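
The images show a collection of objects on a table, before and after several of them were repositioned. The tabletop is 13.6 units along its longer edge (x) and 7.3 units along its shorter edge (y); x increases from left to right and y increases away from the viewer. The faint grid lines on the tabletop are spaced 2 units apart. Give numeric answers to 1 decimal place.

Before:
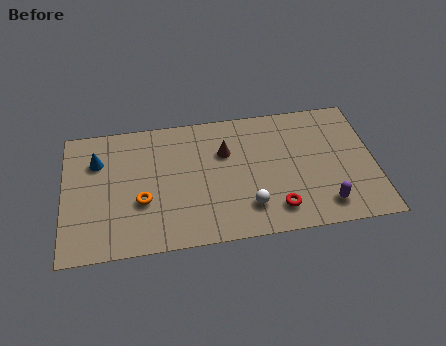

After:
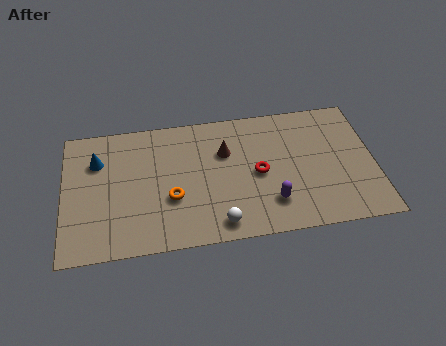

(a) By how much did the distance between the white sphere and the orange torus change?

-2.1

The distance was about 4.7 in the first image and 2.6 in the second, so they moved 2.1 units closer together.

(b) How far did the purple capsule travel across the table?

2.4

The purple capsule was near (11.3, 1.3) before and (9.0, 1.8) after, so it travelled √(2.3² + 0.5²) ≈ 2.4 units.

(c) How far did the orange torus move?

1.3

From (3.4, 2.7) to (4.7, 2.7), the orange torus covered √(1.3² + 0.0²) ≈ 1.3 units.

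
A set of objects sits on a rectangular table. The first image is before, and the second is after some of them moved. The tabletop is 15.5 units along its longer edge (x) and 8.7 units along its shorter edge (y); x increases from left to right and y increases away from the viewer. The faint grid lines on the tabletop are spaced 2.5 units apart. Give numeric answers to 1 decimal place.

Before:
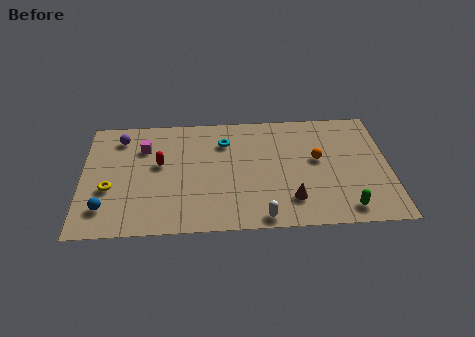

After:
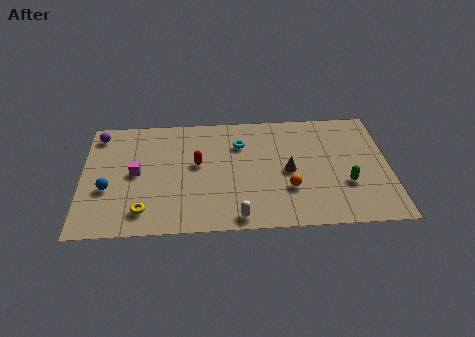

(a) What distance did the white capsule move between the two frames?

1.2

The white capsule moved from about (9.0, 0.8) to (7.8, 0.9), a distance of √(1.2² + 0.1²) ≈ 1.2.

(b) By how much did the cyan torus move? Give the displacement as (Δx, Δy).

(0.8, -0.2)

From the two frames, the cyan torus sits at roughly (7.2, 6.5) before and (8.0, 6.3) after.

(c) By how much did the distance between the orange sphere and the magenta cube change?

-1.0

They were about 8.9 units apart before and 7.9 after — 1.0 units closer together.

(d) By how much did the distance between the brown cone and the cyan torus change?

-2.3

They were about 5.6 units apart before and 3.3 after — 2.3 units closer together.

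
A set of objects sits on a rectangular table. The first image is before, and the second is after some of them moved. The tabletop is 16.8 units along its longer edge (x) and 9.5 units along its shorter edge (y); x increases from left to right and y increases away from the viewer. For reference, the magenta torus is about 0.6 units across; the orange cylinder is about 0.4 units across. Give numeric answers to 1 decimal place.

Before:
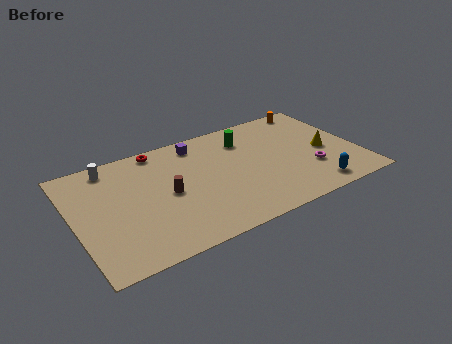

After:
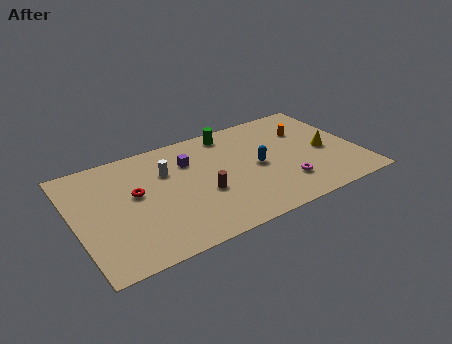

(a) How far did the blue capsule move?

4.4

From (13.7, 1.3) to (10.8, 4.6), the blue capsule covered √(2.9² + 3.3²) ≈ 4.4 units.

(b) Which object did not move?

the yellow cone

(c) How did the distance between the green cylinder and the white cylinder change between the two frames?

-3.6

The distance was about 8.1 in the first image and 4.5 in the second, so they moved 3.6 units closer together.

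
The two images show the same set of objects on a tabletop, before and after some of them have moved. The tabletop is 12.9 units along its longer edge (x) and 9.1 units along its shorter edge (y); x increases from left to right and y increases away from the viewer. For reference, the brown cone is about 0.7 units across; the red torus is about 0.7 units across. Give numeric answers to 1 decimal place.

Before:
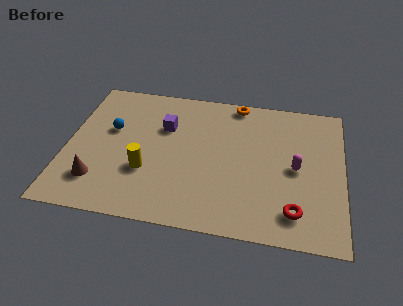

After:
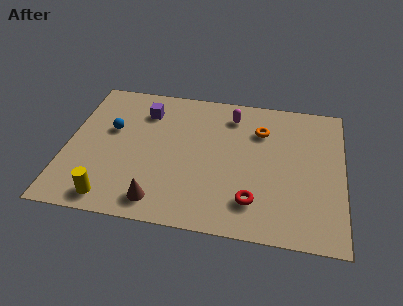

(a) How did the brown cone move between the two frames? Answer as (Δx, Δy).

(2.9, -0.8)

From the two frames, the brown cone sits at roughly (1.6, 2.1) before and (4.5, 1.3) after.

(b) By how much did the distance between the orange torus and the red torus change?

-2.6

Before: roughly 7.2 units apart; after: 4.6. That's 2.6 units closer together.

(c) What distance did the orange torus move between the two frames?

2.1

From (7.8, 8.3) to (9.0, 6.6), the orange torus covered √(1.2² + 1.7²) ≈ 2.1 units.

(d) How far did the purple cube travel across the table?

1.3

The purple cube moved from about (4.5, 6.1) to (3.5, 7.0), a distance of √(1.0² + 0.9²) ≈ 1.3.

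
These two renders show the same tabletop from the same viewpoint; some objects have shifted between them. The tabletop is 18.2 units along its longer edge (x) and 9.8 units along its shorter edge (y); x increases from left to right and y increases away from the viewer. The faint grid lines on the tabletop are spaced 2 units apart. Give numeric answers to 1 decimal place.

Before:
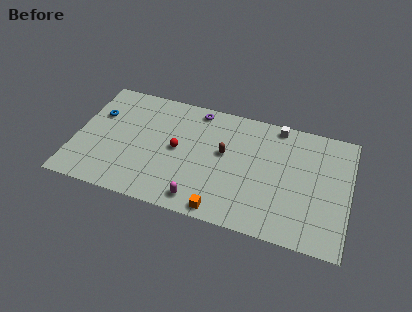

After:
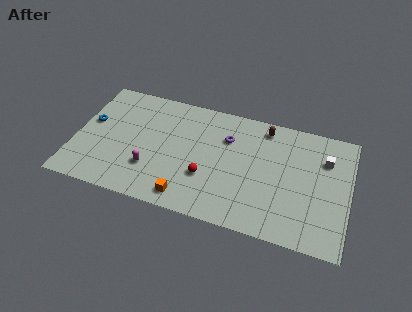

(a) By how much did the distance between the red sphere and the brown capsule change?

+3.1

Before: roughly 3.2 units apart; after: 6.3. That's 3.1 units further apart.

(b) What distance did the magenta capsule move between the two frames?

3.8

The magenta capsule moved from about (8.6, 1.3) to (5.2, 2.9), a distance of √(3.4² + 1.6²) ≈ 3.8.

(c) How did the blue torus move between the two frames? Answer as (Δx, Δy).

(-0.4, -0.8)

The blue torus started near (1.3, 6.5) and ended near (0.9, 5.7).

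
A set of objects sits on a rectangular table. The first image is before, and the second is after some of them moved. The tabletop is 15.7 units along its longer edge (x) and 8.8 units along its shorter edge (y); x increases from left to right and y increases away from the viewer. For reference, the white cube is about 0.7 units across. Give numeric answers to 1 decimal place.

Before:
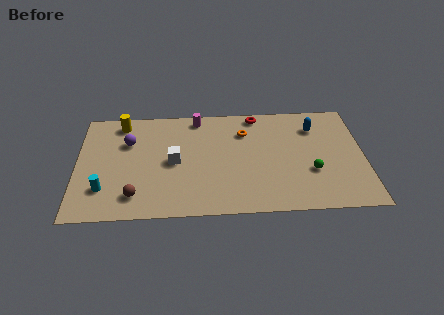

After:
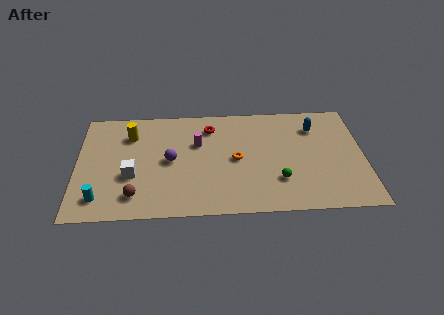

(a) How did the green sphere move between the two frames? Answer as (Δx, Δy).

(-1.8, -0.6)

The green sphere was at about (12.8, 3.1) and moved to about (11.0, 2.5).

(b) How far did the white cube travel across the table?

2.5

The white cube moved from about (5.3, 4.3) to (3.0, 3.3), a distance of √(2.3² + 1.0²) ≈ 2.5.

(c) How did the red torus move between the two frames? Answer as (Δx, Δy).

(-2.6, -0.9)

From the two frames, the red torus sits at roughly (9.9, 7.9) before and (7.3, 7.0) after.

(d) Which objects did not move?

the brown sphere and the blue capsule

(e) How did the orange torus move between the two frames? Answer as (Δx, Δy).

(-0.5, -2.2)

The orange torus was at about (9.2, 6.5) and moved to about (8.7, 4.3).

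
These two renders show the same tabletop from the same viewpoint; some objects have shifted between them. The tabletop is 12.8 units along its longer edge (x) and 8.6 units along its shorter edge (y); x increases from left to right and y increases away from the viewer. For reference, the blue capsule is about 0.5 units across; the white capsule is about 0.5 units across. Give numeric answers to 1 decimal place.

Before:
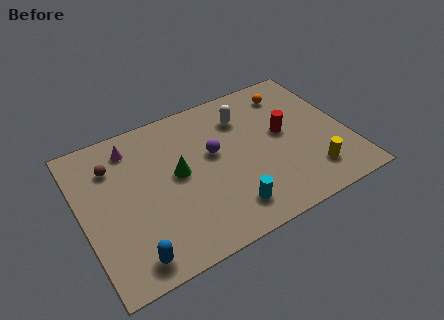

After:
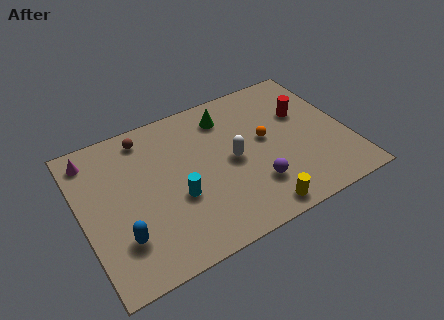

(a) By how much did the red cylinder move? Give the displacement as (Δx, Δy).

(1.1, 0.8)

The red cylinder was at about (9.8, 4.7) and moved to about (10.9, 5.5).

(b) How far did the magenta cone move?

1.9

The magenta cone was near (2.7, 7.1) before and (0.8, 7.3) after, so it travelled √(1.9² + 0.2²) ≈ 1.9 units.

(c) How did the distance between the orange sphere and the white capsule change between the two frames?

-0.7

Before: roughly 2.5 units apart; after: 1.8. That's 0.7 units closer together.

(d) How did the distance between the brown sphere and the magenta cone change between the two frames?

+1.4

Before: roughly 1.2 units apart; after: 2.6. That's 1.4 units further apart.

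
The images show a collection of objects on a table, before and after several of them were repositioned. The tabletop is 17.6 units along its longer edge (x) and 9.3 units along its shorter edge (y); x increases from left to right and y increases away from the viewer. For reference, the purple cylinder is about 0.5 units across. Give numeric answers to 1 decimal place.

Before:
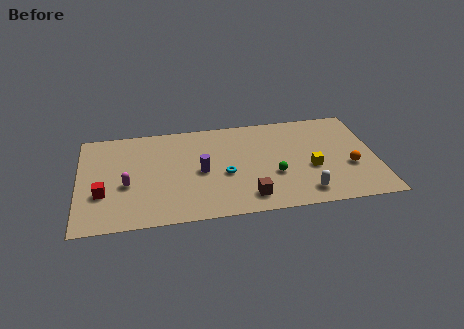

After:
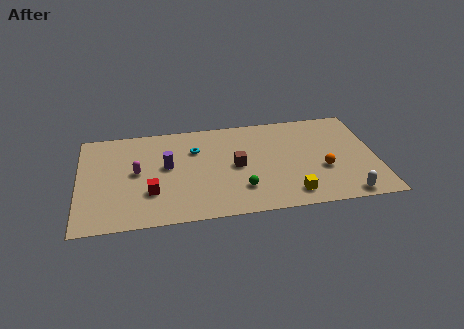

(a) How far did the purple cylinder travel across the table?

2.2

From (7.2, 4.4) to (5.2, 5.2), the purple cylinder covered √(2.0² + 0.8²) ≈ 2.2 units.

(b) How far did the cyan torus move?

3.1

The cyan torus moved from about (8.6, 3.9) to (6.9, 6.5), a distance of √(1.7² + 2.6²) ≈ 3.1.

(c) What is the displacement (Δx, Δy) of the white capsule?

(2.4, -0.6)

The white capsule was at about (13.2, 1.5) and moved to about (15.6, 0.9).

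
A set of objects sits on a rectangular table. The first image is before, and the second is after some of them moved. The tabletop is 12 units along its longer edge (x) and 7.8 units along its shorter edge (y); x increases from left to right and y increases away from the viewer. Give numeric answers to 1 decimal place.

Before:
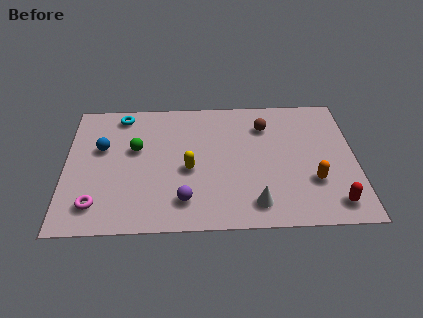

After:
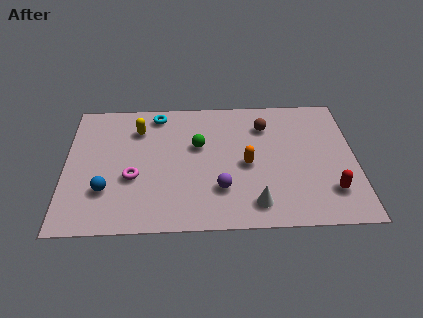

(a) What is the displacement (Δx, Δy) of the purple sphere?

(1.5, 0.6)

From the two frames, the purple sphere sits at roughly (4.9, 1.6) before and (6.4, 2.2) after.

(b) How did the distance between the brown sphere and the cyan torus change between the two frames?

-1.5

They were about 6.1 units apart before and 4.6 after — 1.5 units closer together.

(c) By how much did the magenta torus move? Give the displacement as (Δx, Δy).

(1.5, 1.5)

From the two frames, the magenta torus sits at roughly (1.3, 1.5) before and (2.8, 3.0) after.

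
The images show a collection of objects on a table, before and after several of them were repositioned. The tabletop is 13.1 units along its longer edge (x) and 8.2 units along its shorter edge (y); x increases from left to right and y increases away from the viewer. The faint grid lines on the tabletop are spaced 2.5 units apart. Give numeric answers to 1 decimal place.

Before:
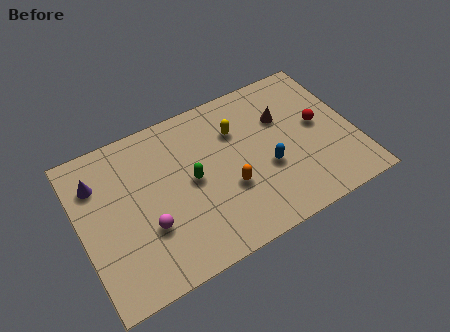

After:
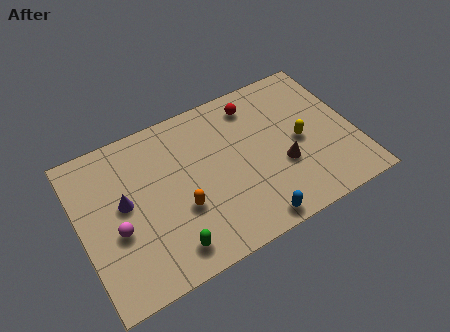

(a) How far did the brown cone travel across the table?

2.5

The brown cone moved from about (9.9, 5.5) to (9.5, 3.0), a distance of √(0.4² + 2.5²) ≈ 2.5.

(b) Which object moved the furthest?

the red sphere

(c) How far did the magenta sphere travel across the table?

1.5

From (3.0, 2.8) to (1.6, 3.3), the magenta sphere covered √(1.4² + 0.5²) ≈ 1.5 units.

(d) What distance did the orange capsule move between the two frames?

2.3

The orange capsule moved from about (6.9, 3.0) to (4.6, 3.0), a distance of √(2.3² + 0.0²) ≈ 2.3.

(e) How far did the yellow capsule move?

3.4

The yellow capsule was near (7.7, 5.8) before and (10.5, 3.9) after, so it travelled √(2.8² + 1.9²) ≈ 3.4 units.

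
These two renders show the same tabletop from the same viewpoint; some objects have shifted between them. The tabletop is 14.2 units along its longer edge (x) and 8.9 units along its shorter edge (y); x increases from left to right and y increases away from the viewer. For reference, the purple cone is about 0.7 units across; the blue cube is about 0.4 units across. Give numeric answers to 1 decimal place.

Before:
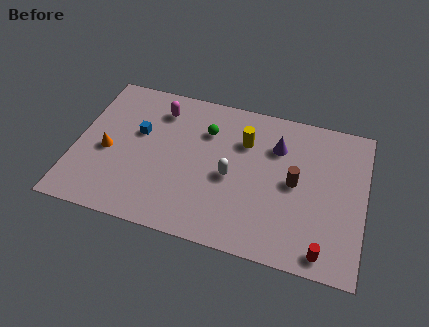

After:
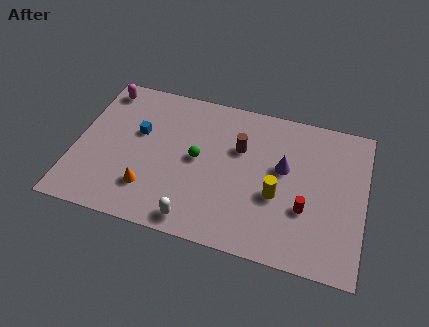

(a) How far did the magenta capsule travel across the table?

3.0

The magenta capsule was near (3.9, 7.1) before and (1.0, 7.7) after, so it travelled √(2.9² + 0.6²) ≈ 3.0 units.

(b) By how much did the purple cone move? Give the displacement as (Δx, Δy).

(0.4, -1.2)

The purple cone started near (9.8, 6.4) and ended near (10.2, 5.2).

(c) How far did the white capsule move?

3.4

The white capsule was near (7.7, 4.0) before and (6.2, 1.0) after, so it travelled √(1.5² + 3.0²) ≈ 3.4 units.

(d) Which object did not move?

the blue cube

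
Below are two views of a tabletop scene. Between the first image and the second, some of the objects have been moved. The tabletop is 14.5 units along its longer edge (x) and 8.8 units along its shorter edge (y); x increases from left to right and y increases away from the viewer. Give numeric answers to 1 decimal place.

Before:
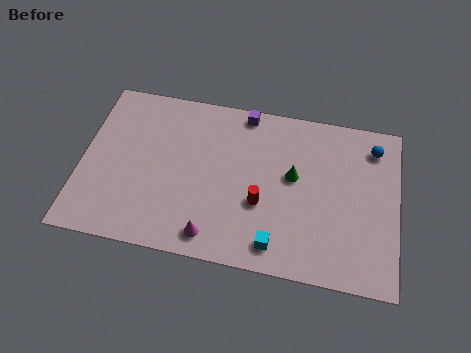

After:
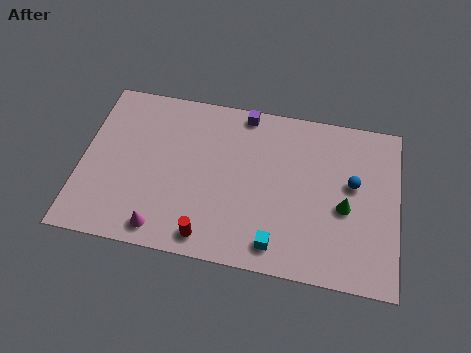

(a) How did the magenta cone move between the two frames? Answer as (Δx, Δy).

(-2.3, -0.1)

The magenta cone was at about (6.2, 1.2) and moved to about (3.9, 1.1).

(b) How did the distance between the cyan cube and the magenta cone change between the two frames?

+2.3

The distance was about 2.9 in the first image and 5.2 in the second, so they moved 2.3 units further apart.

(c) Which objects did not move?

the purple cube and the cyan cube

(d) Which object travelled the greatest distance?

the red cylinder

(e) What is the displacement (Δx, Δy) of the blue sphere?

(-0.9, -2.1)

The blue sphere was at about (13.3, 7.2) and moved to about (12.4, 5.1).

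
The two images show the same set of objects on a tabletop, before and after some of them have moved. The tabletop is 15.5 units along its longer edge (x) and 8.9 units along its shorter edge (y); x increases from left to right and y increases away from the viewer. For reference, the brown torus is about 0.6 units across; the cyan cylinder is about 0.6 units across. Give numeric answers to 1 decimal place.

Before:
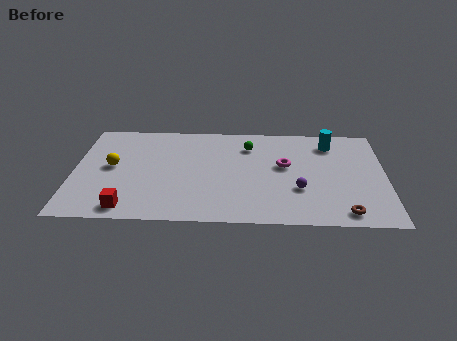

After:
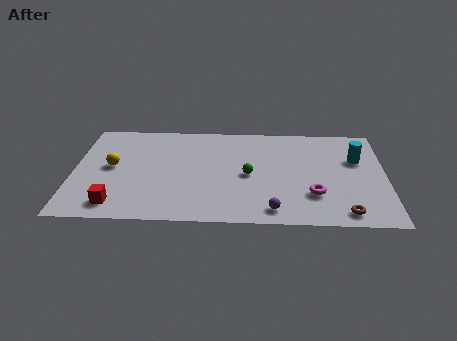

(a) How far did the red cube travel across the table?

0.7

The red cube was near (2.8, 1.1) before and (2.2, 1.4) after, so it travelled √(0.6² + 0.3²) ≈ 0.7 units.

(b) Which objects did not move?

the yellow sphere and the brown torus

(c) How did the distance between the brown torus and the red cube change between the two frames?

+0.6

Before: roughly 10.6 units apart; after: 11.2. That's 0.6 units further apart.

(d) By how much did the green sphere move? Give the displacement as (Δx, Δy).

(0.0, -2.6)

The green sphere was at about (8.7, 6.8) and moved to about (8.7, 4.2).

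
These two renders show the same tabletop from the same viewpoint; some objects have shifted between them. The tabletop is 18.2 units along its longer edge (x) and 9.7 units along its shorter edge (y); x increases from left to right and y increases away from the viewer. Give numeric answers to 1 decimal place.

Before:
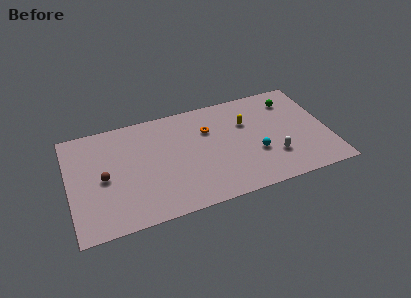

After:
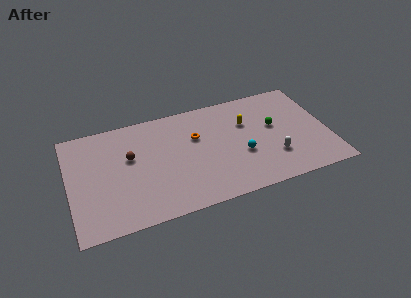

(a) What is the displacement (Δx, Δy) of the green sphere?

(-1.4, -2.1)

The green sphere was at about (15.9, 7.7) and moved to about (14.5, 5.6).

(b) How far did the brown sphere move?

2.3

The brown sphere moved from about (2.4, 4.6) to (4.3, 5.9), a distance of √(1.9² + 1.3²) ≈ 2.3.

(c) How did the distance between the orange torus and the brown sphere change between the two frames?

-3.1

The distance was about 7.8 in the first image and 4.7 in the second, so they moved 3.1 units closer together.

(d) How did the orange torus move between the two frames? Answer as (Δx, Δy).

(-0.9, -0.4)

From the two frames, the orange torus sits at roughly (9.9, 6.7) before and (9.0, 6.3) after.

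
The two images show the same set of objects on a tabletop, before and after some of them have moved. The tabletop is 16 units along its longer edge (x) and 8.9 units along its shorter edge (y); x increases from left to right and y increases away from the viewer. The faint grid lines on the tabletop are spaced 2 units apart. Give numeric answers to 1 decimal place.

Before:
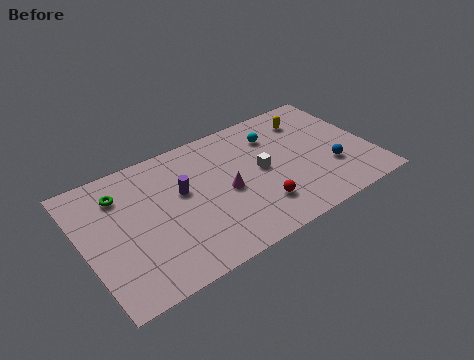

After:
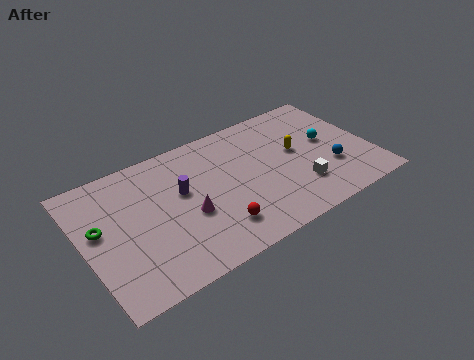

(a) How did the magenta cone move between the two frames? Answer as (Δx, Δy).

(-2.2, -0.5)

From the two frames, the magenta cone sits at roughly (7.8, 4.1) before and (5.6, 3.6) after.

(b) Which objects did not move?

the purple cylinder and the blue sphere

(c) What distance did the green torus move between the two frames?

2.2

The green torus moved from about (2.3, 6.8) to (0.9, 5.1), a distance of √(1.4² + 1.7²) ≈ 2.2.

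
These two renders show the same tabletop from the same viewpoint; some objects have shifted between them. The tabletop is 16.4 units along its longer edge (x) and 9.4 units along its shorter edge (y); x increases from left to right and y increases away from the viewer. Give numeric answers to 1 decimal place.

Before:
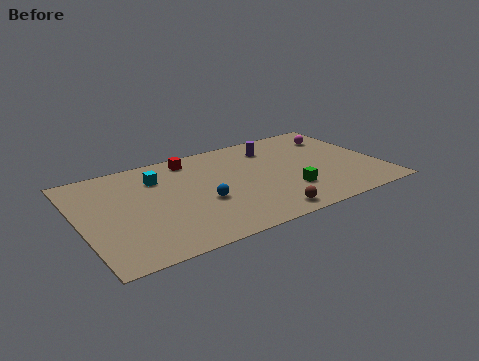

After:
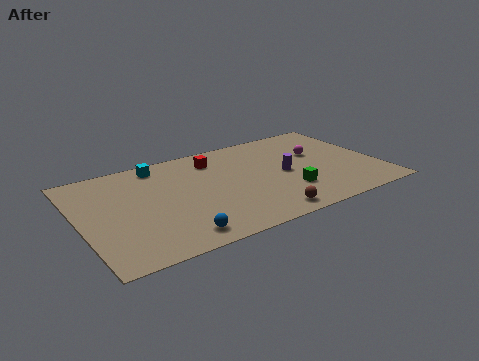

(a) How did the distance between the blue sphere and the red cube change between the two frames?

+2.5

The distance was about 4.4 in the first image and 6.9 in the second, so they moved 2.5 units further apart.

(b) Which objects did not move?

the green cube and the brown sphere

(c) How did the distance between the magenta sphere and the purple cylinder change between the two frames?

-1.2

The distance was about 3.7 in the first image and 2.5 in the second, so they moved 1.2 units closer together.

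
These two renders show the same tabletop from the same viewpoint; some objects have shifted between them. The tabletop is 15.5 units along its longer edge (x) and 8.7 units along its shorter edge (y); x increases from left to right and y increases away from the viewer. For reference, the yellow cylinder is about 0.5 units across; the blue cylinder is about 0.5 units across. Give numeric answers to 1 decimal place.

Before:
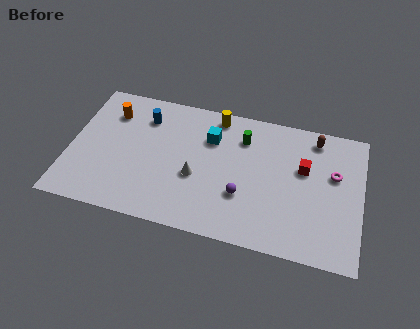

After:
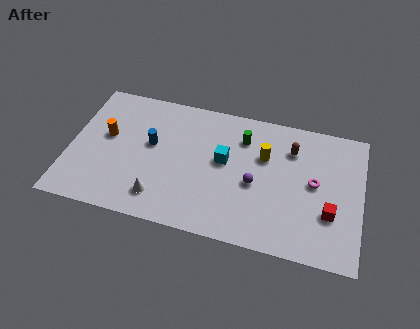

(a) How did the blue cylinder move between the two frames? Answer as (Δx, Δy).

(0.5, -1.7)

The blue cylinder started near (3.8, 6.7) and ended near (4.3, 5.0).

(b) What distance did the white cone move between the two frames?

2.5

The white cone was near (6.8, 3.5) before and (5.0, 1.7) after, so it travelled √(1.8² + 1.8²) ≈ 2.5 units.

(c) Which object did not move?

the green cylinder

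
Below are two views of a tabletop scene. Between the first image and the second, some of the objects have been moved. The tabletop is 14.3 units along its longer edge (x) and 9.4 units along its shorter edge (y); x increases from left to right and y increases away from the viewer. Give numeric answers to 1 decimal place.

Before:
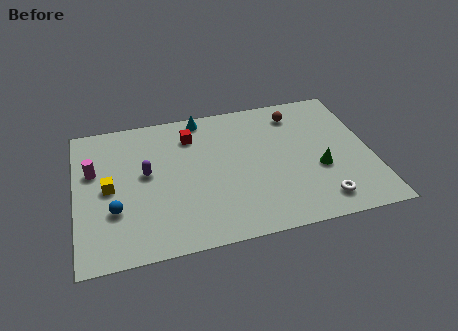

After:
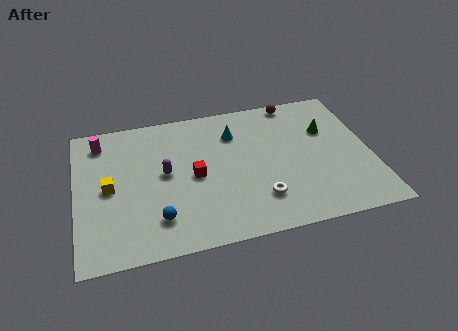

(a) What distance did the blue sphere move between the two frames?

2.2

The blue sphere was near (1.8, 3.1) before and (3.8, 2.1) after, so it travelled √(2.0² + 1.0²) ≈ 2.2 units.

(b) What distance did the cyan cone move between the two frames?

2.1

The cyan cone moved from about (6.3, 8.5) to (7.8, 7.0), a distance of √(1.5² + 1.5²) ≈ 2.1.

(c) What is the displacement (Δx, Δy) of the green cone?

(0.6, 2.6)

The green cone started near (11.7, 3.6) and ended near (12.3, 6.2).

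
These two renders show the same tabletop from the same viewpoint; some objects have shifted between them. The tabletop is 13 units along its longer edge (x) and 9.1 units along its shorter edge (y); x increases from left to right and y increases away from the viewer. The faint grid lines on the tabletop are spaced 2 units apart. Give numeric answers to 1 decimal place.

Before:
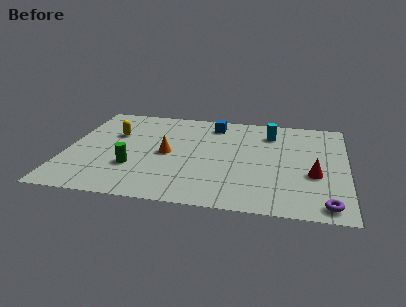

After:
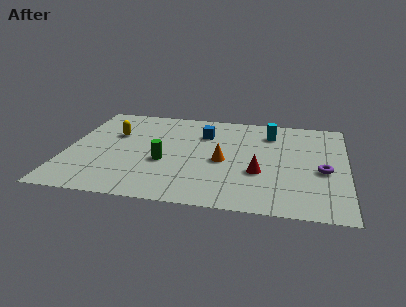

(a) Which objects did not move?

the cyan cylinder and the yellow capsule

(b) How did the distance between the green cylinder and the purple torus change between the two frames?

-1.8

They were about 9.1 units apart before and 7.3 after — 1.8 units closer together.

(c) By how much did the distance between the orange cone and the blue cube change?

-1.1

They were about 3.8 units apart before and 2.7 after — 1.1 units closer together.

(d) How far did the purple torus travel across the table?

2.9

The purple torus moved from about (12.1, 1.0) to (11.9, 3.9), a distance of √(0.2² + 2.9²) ≈ 2.9.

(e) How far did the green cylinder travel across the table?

1.6

The green cylinder was near (3.2, 2.9) before and (4.6, 3.6) after, so it travelled √(1.4² + 0.7²) ≈ 1.6 units.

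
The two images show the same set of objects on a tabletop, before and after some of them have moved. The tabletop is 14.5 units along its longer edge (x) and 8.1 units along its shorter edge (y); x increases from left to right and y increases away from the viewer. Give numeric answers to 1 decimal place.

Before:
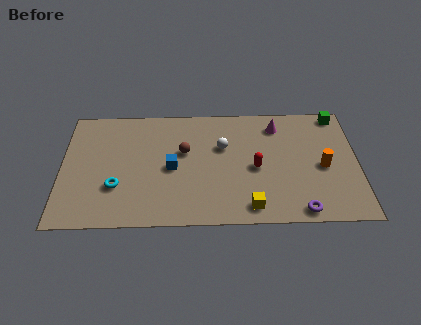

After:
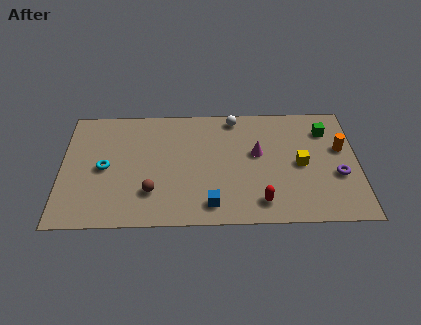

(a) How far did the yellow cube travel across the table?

3.8

The yellow cube was near (9.2, 1.1) before and (11.7, 3.9) after, so it travelled √(2.5² + 2.8²) ≈ 3.8 units.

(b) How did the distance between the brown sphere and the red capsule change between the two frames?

+1.7

They were about 3.7 units apart before and 5.4 after — 1.7 units further apart.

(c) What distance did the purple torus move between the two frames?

3.0

The purple torus was near (11.6, 0.8) before and (13.5, 3.1) after, so it travelled √(1.9² + 2.3²) ≈ 3.0 units.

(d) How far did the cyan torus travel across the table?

1.4

From (2.7, 2.6) to (2.1, 3.9), the cyan torus covered √(0.6² + 1.3²) ≈ 1.4 units.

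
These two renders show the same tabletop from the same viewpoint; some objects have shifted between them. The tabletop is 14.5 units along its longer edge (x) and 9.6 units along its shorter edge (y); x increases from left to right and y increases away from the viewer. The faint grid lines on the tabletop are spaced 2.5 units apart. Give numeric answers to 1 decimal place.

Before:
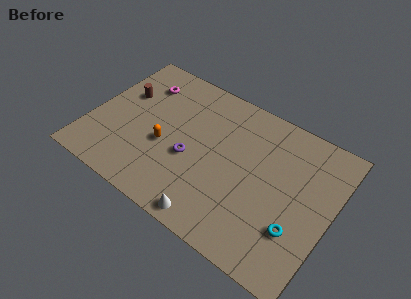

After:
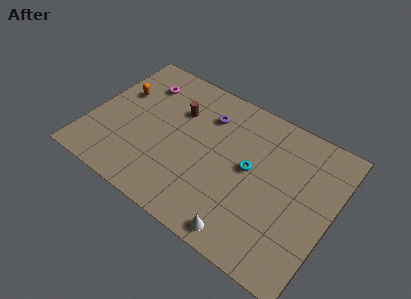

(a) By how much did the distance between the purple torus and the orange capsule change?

+3.7

Before: roughly 1.6 units apart; after: 5.3. That's 3.7 units further apart.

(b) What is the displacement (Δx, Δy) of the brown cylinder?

(3.3, 0.5)

The brown cylinder started near (1.6, 6.1) and ended near (4.9, 6.6).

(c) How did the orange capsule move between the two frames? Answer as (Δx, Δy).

(-3.2, 2.2)

The orange capsule started near (4.6, 3.9) and ended near (1.4, 6.1).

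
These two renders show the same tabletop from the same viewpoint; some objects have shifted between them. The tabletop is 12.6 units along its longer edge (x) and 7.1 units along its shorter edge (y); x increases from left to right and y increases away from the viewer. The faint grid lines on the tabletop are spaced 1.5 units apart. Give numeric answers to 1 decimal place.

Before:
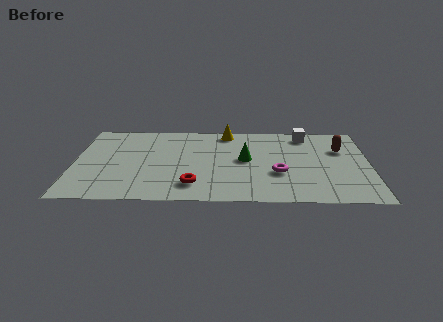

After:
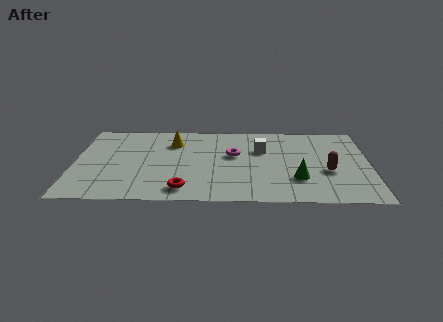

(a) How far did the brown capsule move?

2.1

The brown capsule was near (11.4, 4.8) before and (10.8, 2.8) after, so it travelled √(0.6² + 2.0²) ≈ 2.1 units.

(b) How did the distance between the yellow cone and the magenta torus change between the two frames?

-1.5

The distance was about 4.3 in the first image and 2.8 in the second, so they moved 1.5 units closer together.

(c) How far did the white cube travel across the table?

2.4

The white cube was near (9.9, 6.1) before and (8.0, 4.7) after, so it travelled √(1.9² + 1.4²) ≈ 2.4 units.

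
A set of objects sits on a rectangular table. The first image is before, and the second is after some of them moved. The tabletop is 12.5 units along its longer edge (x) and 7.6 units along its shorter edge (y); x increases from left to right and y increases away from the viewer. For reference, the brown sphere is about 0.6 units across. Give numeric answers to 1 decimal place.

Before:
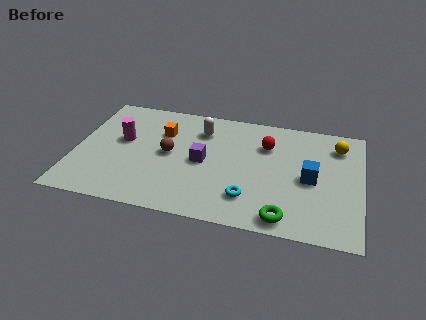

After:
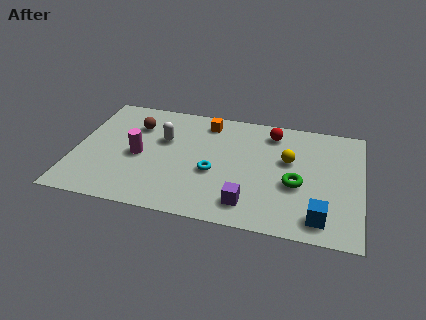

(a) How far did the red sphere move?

0.9

The red sphere moved from about (8.3, 5.4) to (8.5, 6.3), a distance of √(0.2² + 0.9²) ≈ 0.9.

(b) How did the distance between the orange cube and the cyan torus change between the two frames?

-2.0

The distance was about 5.3 in the first image and 3.3 in the second, so they moved 2.0 units closer together.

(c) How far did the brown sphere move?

2.3

The brown sphere was near (4.1, 3.9) before and (2.5, 5.5) after, so it travelled √(1.6² + 1.6²) ≈ 2.3 units.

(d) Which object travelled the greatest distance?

the purple cube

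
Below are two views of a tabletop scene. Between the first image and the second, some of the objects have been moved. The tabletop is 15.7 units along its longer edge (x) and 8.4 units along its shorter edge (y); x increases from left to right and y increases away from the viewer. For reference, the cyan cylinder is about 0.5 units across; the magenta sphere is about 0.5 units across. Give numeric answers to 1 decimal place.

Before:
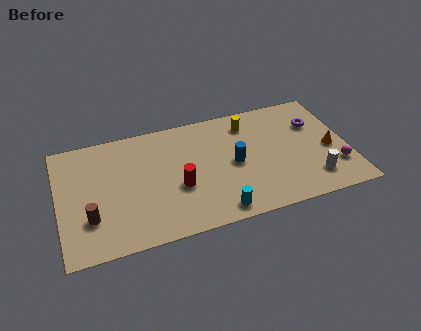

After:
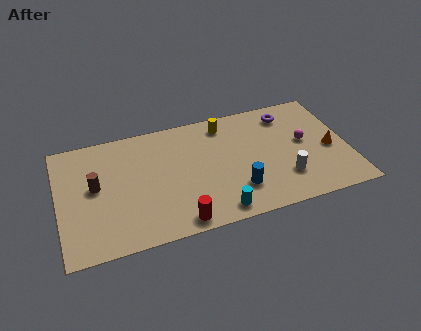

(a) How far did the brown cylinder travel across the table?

2.1

The brown cylinder moved from about (1.6, 2.5) to (2.0, 4.6), a distance of √(0.4² + 2.1²) ≈ 2.1.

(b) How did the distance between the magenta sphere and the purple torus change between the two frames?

-1.2

The distance was about 3.6 in the first image and 2.4 in the second, so they moved 1.2 units closer together.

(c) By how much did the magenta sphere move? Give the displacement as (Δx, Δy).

(-1.5, 2.3)

The magenta sphere was at about (14.9, 2.3) and moved to about (13.4, 4.6).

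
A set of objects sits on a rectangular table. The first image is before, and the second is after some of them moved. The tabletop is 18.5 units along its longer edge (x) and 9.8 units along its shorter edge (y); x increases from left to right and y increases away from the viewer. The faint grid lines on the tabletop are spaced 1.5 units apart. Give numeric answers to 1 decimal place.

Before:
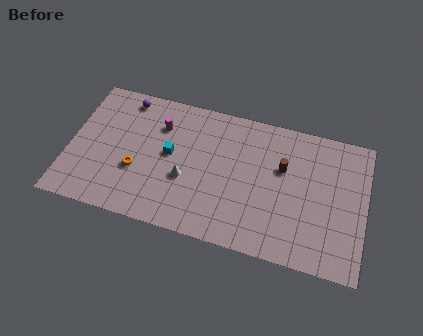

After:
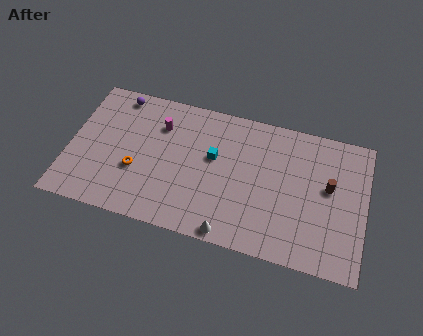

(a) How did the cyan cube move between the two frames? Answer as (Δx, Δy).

(2.7, 0.5)

The cyan cube was at about (6.3, 5.3) and moved to about (9.0, 5.8).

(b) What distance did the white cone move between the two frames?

4.2

The white cone was near (7.4, 3.8) before and (10.4, 0.8) after, so it travelled √(3.0² + 3.0²) ≈ 4.2 units.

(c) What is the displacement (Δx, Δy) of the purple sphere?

(-0.5, 0.1)

From the two frames, the purple sphere sits at roughly (3.2, 8.6) before and (2.7, 8.7) after.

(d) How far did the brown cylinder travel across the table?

3.0

The brown cylinder moved from about (13.3, 6.2) to (16.2, 5.6), a distance of √(2.9² + 0.6²) ≈ 3.0.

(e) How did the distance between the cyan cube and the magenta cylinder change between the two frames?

+1.7

They were about 2.1 units apart before and 3.8 after — 1.7 units further apart.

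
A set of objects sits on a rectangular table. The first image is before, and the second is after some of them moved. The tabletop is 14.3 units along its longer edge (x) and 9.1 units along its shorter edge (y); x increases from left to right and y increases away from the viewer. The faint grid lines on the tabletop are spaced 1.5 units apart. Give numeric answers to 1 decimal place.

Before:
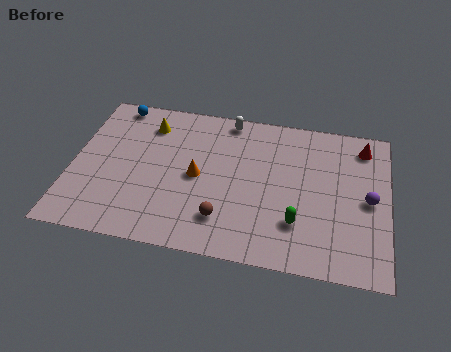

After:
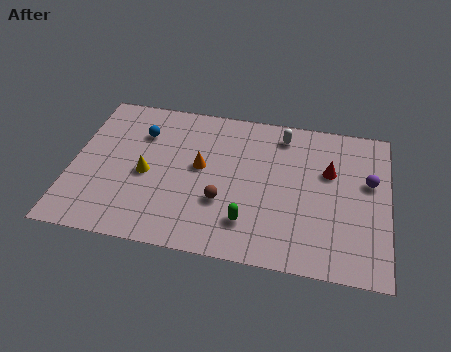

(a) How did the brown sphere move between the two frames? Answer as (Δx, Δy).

(-0.1, 1.0)

The brown sphere started near (7.0, 2.1) and ended near (6.9, 3.1).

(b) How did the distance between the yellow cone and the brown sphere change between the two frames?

-2.7

They were about 6.3 units apart before and 3.6 after — 2.7 units closer together.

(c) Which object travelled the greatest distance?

the yellow cone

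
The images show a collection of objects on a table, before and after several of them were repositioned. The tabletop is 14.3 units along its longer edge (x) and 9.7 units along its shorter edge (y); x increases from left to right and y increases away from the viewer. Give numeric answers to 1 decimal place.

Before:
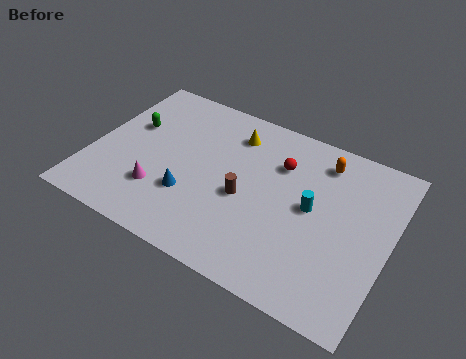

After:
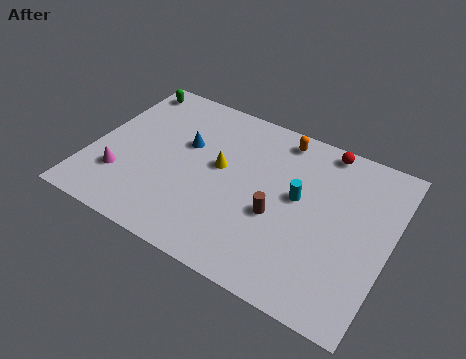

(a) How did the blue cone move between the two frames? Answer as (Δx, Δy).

(-0.7, 2.9)

The blue cone was at about (5.0, 3.1) and moved to about (4.3, 6.0).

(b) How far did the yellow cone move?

2.3

From (6.4, 7.7) to (6.1, 5.4), the yellow cone covered √(0.3² + 2.3²) ≈ 2.3 units.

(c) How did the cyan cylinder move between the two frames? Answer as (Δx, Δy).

(-0.7, 0.3)

From the two frames, the cyan cylinder sits at roughly (10.6, 5.1) before and (9.9, 5.4) after.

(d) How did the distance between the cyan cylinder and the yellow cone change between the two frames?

-1.1

Before: roughly 4.9 units apart; after: 3.8. That's 1.1 units closer together.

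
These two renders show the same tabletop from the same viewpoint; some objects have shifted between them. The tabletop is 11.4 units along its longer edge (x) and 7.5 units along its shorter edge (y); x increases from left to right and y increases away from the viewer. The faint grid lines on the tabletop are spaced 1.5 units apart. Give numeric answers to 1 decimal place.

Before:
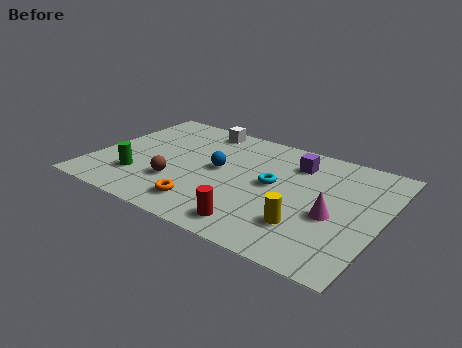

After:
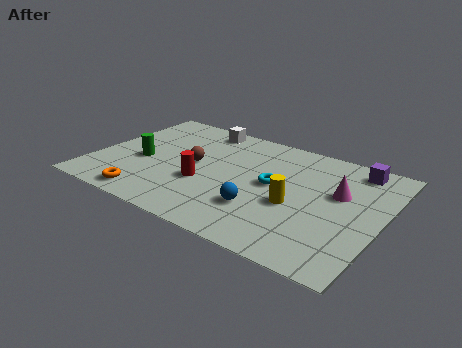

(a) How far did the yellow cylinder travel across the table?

1.3

The yellow cylinder moved from about (8.7, 2.0) to (8.1, 3.1), a distance of √(0.6² + 1.1²) ≈ 1.3.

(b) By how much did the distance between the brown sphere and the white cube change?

-1.6

Before: roughly 4.3 units apart; after: 2.7. That's 1.6 units closer together.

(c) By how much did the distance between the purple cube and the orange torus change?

+4.0

They were about 5.3 units apart before and 9.3 after — 4.0 units further apart.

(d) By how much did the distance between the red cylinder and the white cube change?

-2.5

The distance was about 6.4 in the first image and 3.9 in the second, so they moved 2.5 units closer together.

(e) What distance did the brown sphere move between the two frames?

1.6

From (3.5, 2.3) to (3.9, 3.9), the brown sphere covered √(0.4² + 1.6²) ≈ 1.6 units.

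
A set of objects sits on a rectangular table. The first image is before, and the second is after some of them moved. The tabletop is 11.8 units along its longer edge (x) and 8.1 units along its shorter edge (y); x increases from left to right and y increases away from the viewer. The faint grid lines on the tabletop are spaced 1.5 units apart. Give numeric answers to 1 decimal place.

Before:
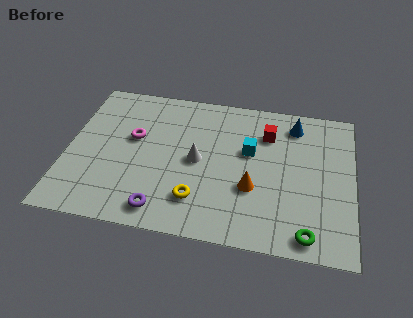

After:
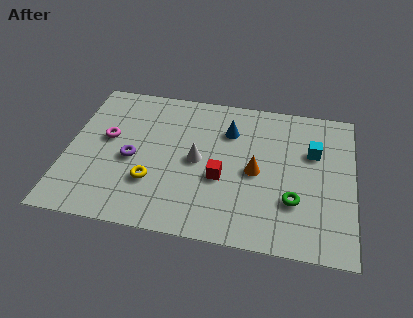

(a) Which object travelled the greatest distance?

the red cube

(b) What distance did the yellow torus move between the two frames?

2.0

From (5.5, 1.9) to (3.6, 2.5), the yellow torus covered √(1.9² + 0.6²) ≈ 2.0 units.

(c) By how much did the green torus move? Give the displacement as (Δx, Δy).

(-0.6, 1.6)

The green torus was at about (10.0, 0.9) and moved to about (9.4, 2.5).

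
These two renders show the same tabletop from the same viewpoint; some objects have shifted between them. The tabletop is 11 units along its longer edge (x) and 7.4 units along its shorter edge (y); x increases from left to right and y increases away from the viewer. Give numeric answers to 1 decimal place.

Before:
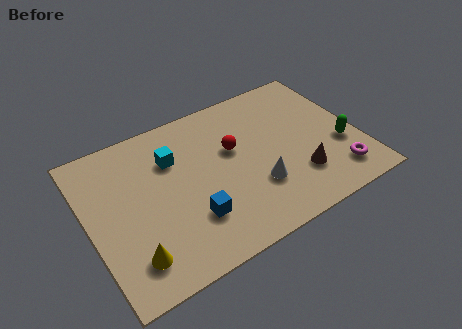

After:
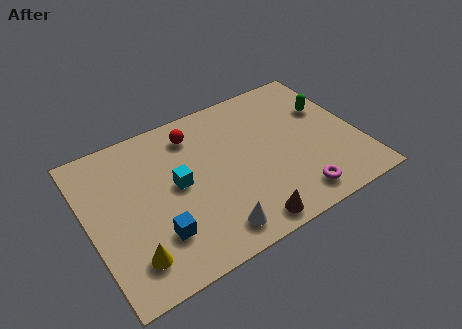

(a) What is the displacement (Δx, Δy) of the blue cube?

(-1.4, -0.1)

The blue cube was at about (3.9, 2.1) and moved to about (2.5, 2.0).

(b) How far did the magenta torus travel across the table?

1.8

The magenta torus moved from about (9.8, 1.4) to (8.0, 1.1), a distance of √(1.8² + 0.3²) ≈ 1.8.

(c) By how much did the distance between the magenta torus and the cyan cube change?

-2.1

They were about 7.3 units apart before and 5.2 after — 2.1 units closer together.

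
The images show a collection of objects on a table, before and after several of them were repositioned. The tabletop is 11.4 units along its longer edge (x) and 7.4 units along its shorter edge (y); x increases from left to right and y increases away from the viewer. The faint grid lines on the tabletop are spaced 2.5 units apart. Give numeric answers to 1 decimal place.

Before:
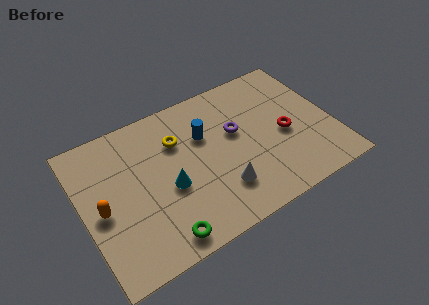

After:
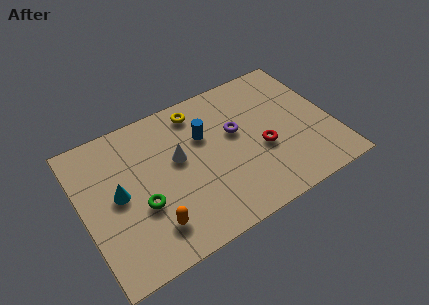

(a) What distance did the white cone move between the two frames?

2.9

From (6.0, 1.9) to (4.4, 4.3), the white cone covered √(1.6² + 2.4²) ≈ 2.9 units.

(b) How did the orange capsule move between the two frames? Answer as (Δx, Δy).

(2.0, -1.8)

From the two frames, the orange capsule sits at roughly (0.8, 3.4) before and (2.8, 1.6) after.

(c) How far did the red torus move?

1.1

The red torus moved from about (9.2, 3.3) to (8.1, 3.0), a distance of √(1.1² + 0.3²) ≈ 1.1.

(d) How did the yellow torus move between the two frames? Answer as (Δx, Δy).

(1.1, 1.1)

From the two frames, the yellow torus sits at roughly (4.5, 5.2) before and (5.6, 6.3) after.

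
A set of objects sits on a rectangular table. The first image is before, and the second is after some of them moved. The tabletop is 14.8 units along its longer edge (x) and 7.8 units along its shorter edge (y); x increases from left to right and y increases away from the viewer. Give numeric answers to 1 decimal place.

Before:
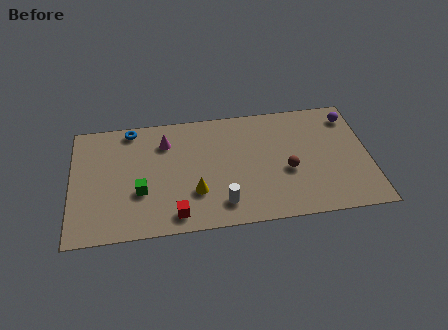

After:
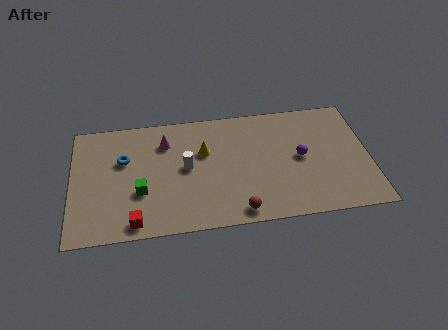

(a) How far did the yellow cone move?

2.6

From (6.1, 2.4) to (6.6, 5.0), the yellow cone covered √(0.5² + 2.6²) ≈ 2.6 units.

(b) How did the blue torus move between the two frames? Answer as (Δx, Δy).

(-0.4, -2.0)

The blue torus was at about (3.0, 7.0) and moved to about (2.6, 5.0).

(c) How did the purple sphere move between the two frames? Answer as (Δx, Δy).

(-2.6, -2.4)

From the two frames, the purple sphere sits at roughly (14.0, 6.4) before and (11.4, 4.0) after.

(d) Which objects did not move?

the green cube and the magenta cone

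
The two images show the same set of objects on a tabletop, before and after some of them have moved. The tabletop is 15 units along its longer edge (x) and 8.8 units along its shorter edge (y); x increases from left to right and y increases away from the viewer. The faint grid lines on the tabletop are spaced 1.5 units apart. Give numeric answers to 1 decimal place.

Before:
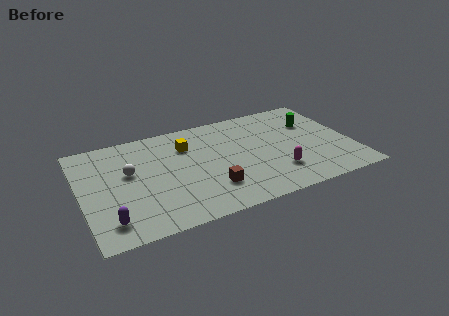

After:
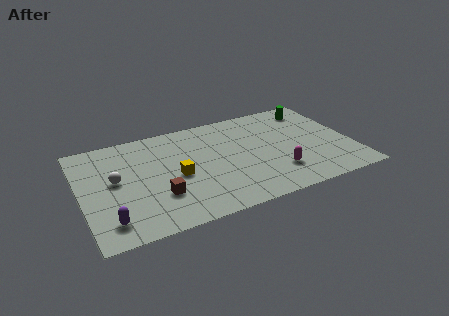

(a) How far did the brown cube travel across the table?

2.8

From (6.9, 2.3) to (4.1, 2.7), the brown cube covered √(2.8² + 0.4²) ≈ 2.8 units.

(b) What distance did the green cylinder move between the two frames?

1.3

From (13.1, 6.0) to (13.3, 7.3), the green cylinder covered √(0.2² + 1.3²) ≈ 1.3 units.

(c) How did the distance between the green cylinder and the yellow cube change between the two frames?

+1.6

They were about 7.1 units apart before and 8.7 after — 1.6 units further apart.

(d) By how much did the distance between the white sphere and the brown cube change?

-2.1

They were about 5.1 units apart before and 3.0 after — 2.1 units closer together.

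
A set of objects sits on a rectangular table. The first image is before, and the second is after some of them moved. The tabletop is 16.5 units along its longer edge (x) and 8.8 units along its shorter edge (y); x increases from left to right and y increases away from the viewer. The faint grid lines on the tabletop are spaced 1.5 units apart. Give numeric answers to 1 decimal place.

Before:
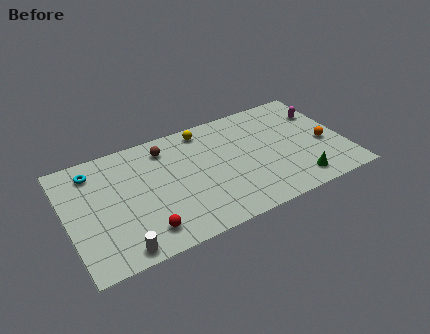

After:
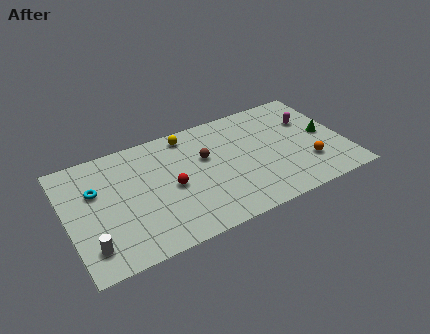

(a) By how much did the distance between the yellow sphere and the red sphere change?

-3.6

The distance was about 7.5 in the first image and 3.9 in the second, so they moved 3.6 units closer together.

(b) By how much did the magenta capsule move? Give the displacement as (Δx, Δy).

(-0.8, -0.4)

The magenta capsule started near (15.5, 6.3) and ended near (14.7, 5.9).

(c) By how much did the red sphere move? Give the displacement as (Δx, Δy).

(1.9, 2.5)

The red sphere started near (4.2, 1.6) and ended near (6.1, 4.1).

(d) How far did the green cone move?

3.7

The green cone moved from about (13.3, 1.4) to (15.4, 4.4), a distance of √(2.1² + 3.0²) ≈ 3.7.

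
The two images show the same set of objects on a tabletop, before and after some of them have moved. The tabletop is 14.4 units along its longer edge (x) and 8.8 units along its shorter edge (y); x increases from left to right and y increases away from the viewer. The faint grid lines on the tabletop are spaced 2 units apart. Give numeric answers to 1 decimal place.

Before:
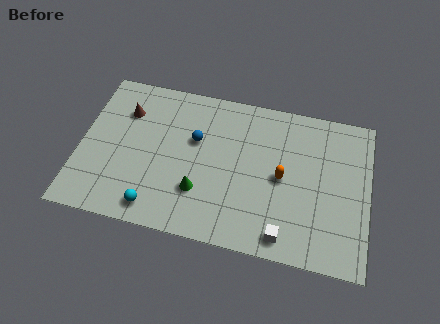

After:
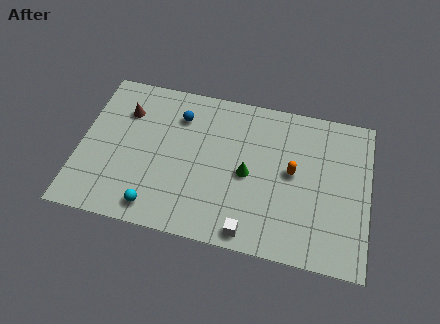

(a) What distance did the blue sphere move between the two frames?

1.5

The blue sphere was near (5.7, 5.5) before and (4.8, 6.7) after, so it travelled √(0.9² + 1.2²) ≈ 1.5 units.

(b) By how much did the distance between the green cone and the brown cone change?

+1.2

Before: roughly 5.5 units apart; after: 6.7. That's 1.2 units further apart.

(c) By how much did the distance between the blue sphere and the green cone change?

+1.5

Before: roughly 2.9 units apart; after: 4.4. That's 1.5 units further apart.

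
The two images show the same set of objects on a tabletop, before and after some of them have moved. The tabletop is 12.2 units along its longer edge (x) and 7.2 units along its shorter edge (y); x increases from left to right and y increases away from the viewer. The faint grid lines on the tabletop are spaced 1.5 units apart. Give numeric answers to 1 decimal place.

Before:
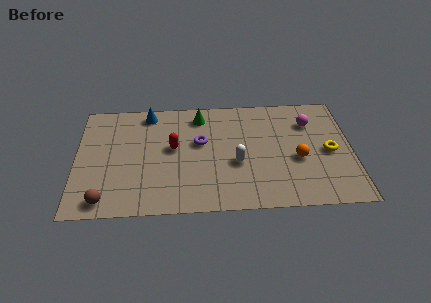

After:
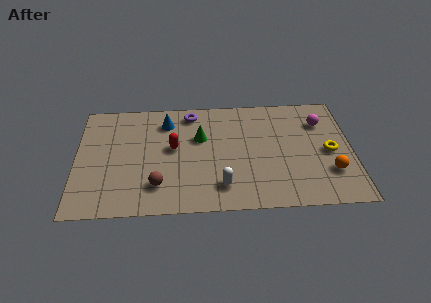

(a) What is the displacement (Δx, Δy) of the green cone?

(0.0, -1.4)

From the two frames, the green cone sits at roughly (5.5, 6.0) before and (5.5, 4.6) after.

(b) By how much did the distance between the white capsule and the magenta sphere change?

+1.8

Before: roughly 4.1 units apart; after: 5.9. That's 1.8 units further apart.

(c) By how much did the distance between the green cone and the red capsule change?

-1.0

The distance was about 2.3 in the first image and 1.3 in the second, so they moved 1.0 units closer together.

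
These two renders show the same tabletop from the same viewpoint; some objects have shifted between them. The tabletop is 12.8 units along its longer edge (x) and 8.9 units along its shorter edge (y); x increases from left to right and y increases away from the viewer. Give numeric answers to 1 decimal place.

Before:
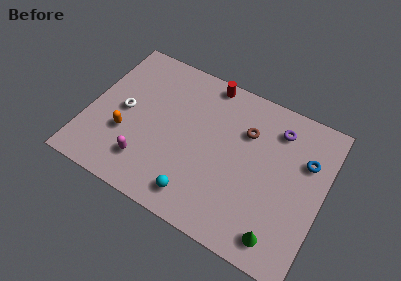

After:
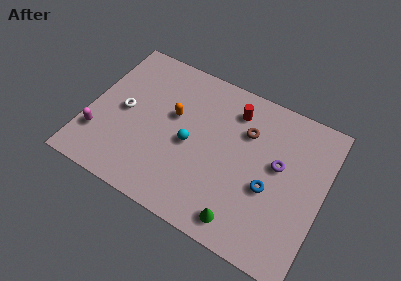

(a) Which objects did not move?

the white torus and the brown torus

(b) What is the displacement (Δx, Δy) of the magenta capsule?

(-2.7, 0.4)

The magenta capsule started near (3.5, 2.0) and ended near (0.8, 2.4).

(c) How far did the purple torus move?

2.0

The purple torus moved from about (10.0, 7.1) to (10.3, 5.1), a distance of √(0.3² + 2.0²) ≈ 2.0.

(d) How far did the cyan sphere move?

2.8

The cyan sphere was near (6.4, 1.4) before and (5.6, 4.1) after, so it travelled √(0.8² + 2.7²) ≈ 2.8 units.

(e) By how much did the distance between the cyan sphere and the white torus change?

-1.7

Before: roughly 5.4 units apart; after: 3.7. That's 1.7 units closer together.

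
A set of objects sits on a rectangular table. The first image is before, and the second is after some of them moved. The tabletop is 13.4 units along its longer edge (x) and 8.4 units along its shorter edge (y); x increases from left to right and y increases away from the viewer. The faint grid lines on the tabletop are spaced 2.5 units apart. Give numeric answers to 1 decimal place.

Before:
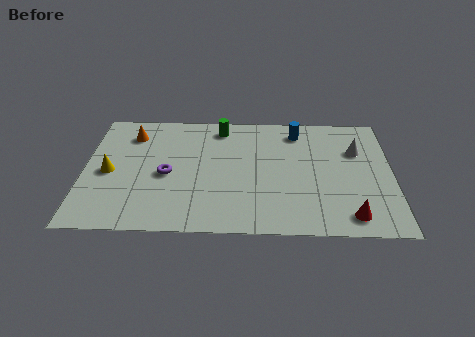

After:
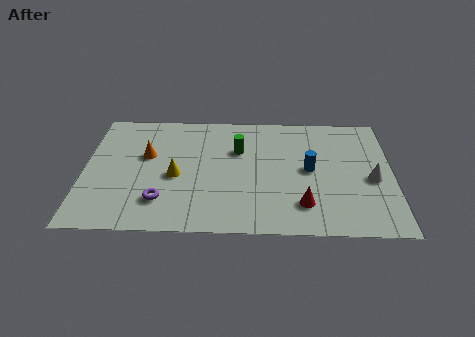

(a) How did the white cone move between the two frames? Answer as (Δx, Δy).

(0.6, -2.0)

The white cone was at about (11.9, 5.7) and moved to about (12.5, 3.7).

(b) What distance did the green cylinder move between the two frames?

1.8

The green cylinder was near (5.9, 7.2) before and (6.7, 5.6) after, so it travelled √(0.8² + 1.6²) ≈ 1.8 units.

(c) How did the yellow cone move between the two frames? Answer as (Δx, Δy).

(2.9, -0.2)

The yellow cone was at about (1.1, 3.9) and moved to about (4.0, 3.7).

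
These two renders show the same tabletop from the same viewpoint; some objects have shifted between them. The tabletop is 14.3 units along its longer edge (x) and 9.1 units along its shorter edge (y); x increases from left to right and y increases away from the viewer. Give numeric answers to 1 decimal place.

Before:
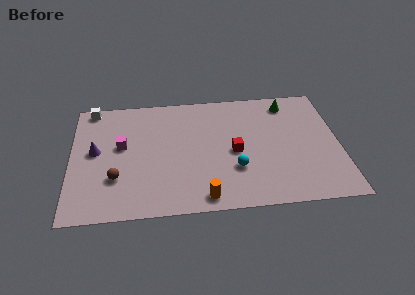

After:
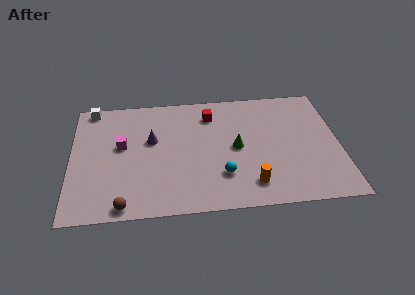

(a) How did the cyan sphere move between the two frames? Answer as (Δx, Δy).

(-0.7, -0.4)

The cyan sphere started near (8.7, 2.9) and ended near (8.0, 2.5).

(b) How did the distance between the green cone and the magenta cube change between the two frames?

-3.2

The distance was about 9.3 in the first image and 6.1 in the second, so they moved 3.2 units closer together.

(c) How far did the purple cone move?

3.1

The purple cone moved from about (1.3, 4.9) to (4.3, 5.5), a distance of √(3.0² + 0.6²) ≈ 3.1.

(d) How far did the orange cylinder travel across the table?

2.6

The orange cylinder moved from about (7.0, 1.0) to (9.5, 1.7), a distance of √(2.5² + 0.7²) ≈ 2.6.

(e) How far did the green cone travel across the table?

4.3

The green cone was near (11.7, 7.7) before and (8.8, 4.5) after, so it travelled √(2.9² + 3.2²) ≈ 4.3 units.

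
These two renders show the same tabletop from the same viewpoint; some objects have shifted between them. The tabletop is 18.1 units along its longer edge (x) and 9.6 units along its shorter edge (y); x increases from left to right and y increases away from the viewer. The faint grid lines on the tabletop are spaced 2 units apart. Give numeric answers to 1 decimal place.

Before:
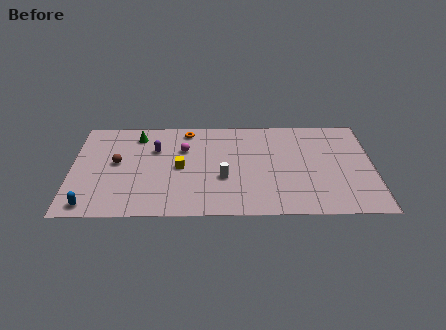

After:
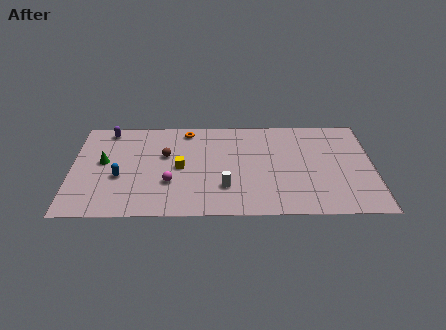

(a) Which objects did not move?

the orange torus and the yellow cube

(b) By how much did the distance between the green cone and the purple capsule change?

+1.4

Before: roughly 1.8 units apart; after: 3.2. That's 1.4 units further apart.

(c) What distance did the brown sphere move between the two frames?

3.0

The brown sphere was near (2.7, 5.2) before and (5.6, 5.9) after, so it travelled √(2.9² + 0.7²) ≈ 3.0 units.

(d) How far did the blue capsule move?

3.2

The blue capsule was near (1.2, 1.1) before and (2.9, 3.8) after, so it travelled √(1.7² + 2.7²) ≈ 3.2 units.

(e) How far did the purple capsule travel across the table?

3.5

The purple capsule moved from about (5.0, 6.5) to (2.1, 8.5), a distance of √(2.9² + 2.0²) ≈ 3.5.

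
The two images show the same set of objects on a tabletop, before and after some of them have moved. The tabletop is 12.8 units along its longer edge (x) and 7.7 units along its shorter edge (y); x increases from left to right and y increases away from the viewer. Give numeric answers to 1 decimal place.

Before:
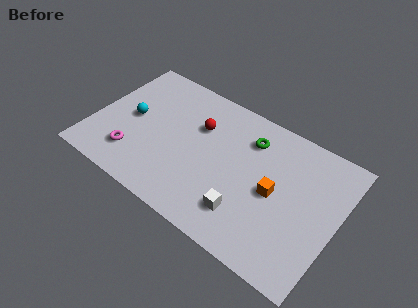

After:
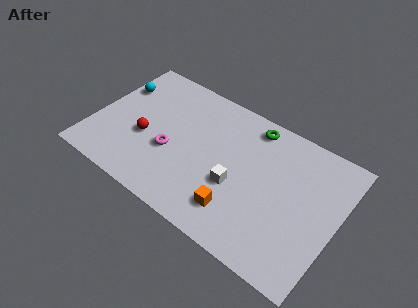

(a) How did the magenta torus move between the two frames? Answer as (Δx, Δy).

(1.8, 1.2)

The magenta torus was at about (2.4, 1.8) and moved to about (4.2, 3.0).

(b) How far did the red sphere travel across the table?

3.3

From (5.3, 5.2) to (2.8, 3.1), the red sphere covered √(2.5² + 2.1²) ≈ 3.3 units.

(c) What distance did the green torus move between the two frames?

0.8

The green torus was near (7.9, 5.9) before and (7.9, 6.7) after, so it travelled √(0.0² + 0.8²) ≈ 0.8 units.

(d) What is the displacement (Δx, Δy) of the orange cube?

(-1.6, -2.0)

From the two frames, the orange cube sits at roughly (9.6, 3.7) before and (8.0, 1.7) after.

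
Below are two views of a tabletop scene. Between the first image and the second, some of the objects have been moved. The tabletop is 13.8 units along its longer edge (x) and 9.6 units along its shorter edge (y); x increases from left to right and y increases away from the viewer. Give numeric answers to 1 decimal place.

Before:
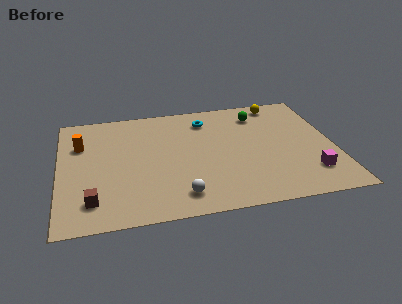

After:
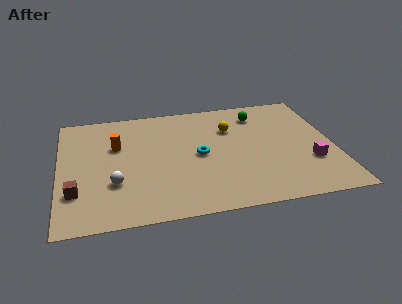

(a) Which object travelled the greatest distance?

the white sphere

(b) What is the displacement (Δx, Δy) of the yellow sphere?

(-2.6, -1.8)

The yellow sphere started near (11.3, 8.5) and ended near (8.7, 6.7).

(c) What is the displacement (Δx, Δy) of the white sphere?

(-3.2, 1.5)

From the two frames, the white sphere sits at roughly (5.9, 1.6) before and (2.7, 3.1) after.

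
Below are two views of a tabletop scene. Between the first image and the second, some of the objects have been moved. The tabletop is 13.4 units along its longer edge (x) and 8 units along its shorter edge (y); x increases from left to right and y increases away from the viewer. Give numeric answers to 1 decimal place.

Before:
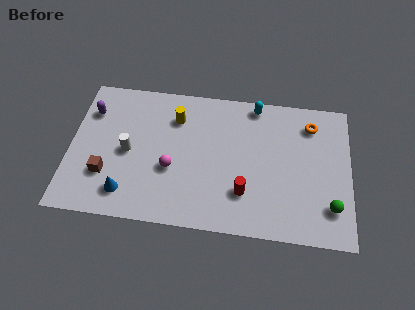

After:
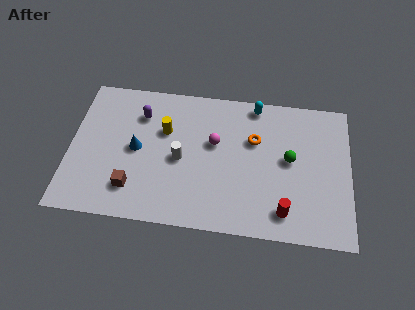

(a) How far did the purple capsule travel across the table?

2.4

The purple capsule was near (0.9, 5.9) before and (3.3, 6.0) after, so it travelled √(2.4² + 0.1²) ≈ 2.4 units.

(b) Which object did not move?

the cyan capsule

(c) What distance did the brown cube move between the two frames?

1.4

The brown cube was near (1.8, 2.4) before and (3.1, 1.8) after, so it travelled √(1.3² + 0.6²) ≈ 1.4 units.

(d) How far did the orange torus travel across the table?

3.0

The orange torus was near (11.5, 6.4) before and (8.8, 5.2) after, so it travelled √(2.7² + 1.2²) ≈ 3.0 units.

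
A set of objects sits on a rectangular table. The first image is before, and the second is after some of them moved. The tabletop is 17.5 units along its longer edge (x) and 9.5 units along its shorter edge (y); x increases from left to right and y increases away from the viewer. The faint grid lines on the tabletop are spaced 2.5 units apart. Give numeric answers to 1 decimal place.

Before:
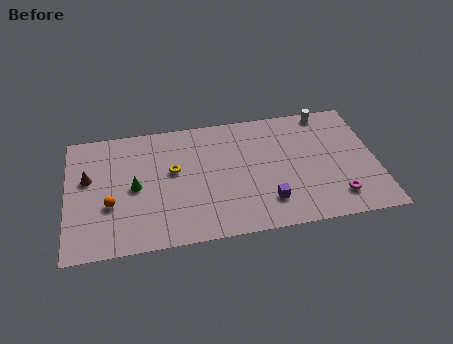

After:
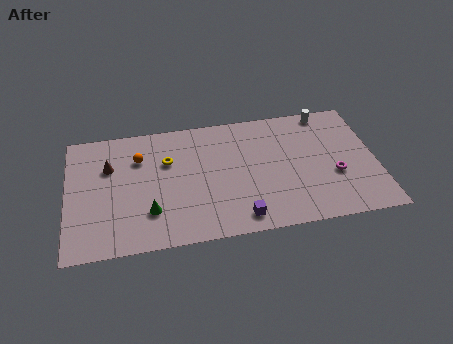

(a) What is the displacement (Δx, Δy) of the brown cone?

(1.2, 0.7)

The brown cone started near (1.2, 5.7) and ended near (2.4, 6.4).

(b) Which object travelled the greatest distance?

the orange sphere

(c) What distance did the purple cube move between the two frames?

1.8

The purple cube moved from about (11.2, 2.2) to (9.6, 1.3), a distance of √(1.6² + 0.9²) ≈ 1.8.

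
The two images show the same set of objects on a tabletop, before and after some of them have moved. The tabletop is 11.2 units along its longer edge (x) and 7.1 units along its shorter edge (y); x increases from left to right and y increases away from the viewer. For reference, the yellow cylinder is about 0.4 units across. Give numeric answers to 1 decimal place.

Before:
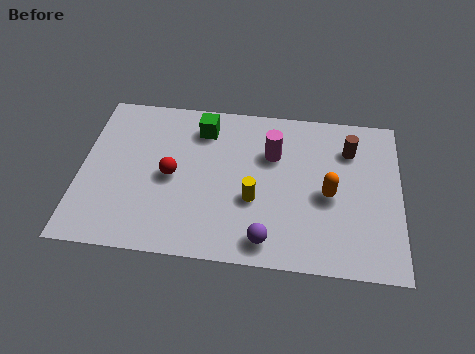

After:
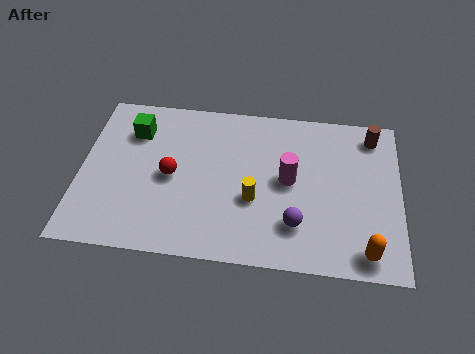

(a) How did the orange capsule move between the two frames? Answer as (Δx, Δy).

(1.3, -2.3)

The orange capsule was at about (8.7, 3.2) and moved to about (10.0, 0.9).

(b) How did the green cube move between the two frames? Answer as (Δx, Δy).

(-2.4, -0.4)

The green cube started near (4.2, 5.7) and ended near (1.8, 5.3).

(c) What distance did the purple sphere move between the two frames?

1.3

The purple sphere was near (6.6, 1.0) before and (7.6, 1.8) after, so it travelled √(1.0² + 0.8²) ≈ 1.3 units.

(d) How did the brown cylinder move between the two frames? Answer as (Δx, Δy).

(0.8, 0.7)

The brown cylinder was at about (9.4, 5.3) and moved to about (10.2, 6.0).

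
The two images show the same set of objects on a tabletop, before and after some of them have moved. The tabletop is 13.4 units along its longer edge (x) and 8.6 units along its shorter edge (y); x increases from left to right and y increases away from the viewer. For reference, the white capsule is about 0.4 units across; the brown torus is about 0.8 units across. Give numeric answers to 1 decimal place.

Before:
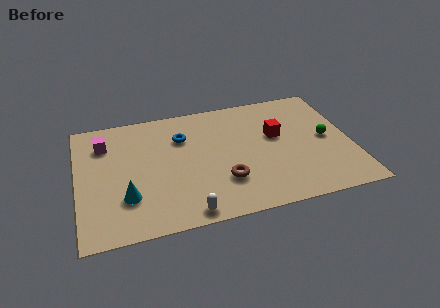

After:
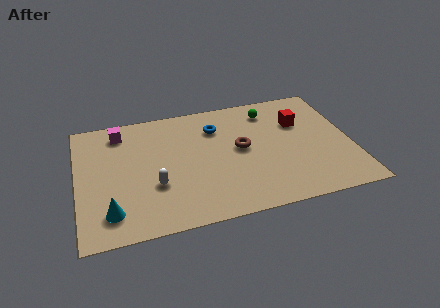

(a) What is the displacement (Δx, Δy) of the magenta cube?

(0.8, 0.7)

The magenta cube started near (1.4, 6.5) and ended near (2.2, 7.2).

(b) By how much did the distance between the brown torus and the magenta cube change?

-0.5

They were about 6.9 units apart before and 6.4 after — 0.5 units closer together.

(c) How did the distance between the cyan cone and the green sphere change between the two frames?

-0.4

The distance was about 10.1 in the first image and 9.7 in the second, so they moved 0.4 units closer together.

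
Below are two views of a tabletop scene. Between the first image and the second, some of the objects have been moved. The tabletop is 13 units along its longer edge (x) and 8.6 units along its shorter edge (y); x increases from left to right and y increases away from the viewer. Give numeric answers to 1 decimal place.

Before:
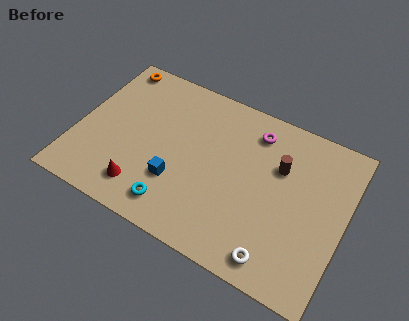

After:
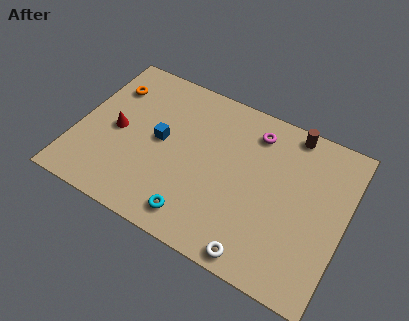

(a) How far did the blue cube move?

2.1

From (5.1, 2.7) to (4.0, 4.5), the blue cube covered √(1.1² + 1.8²) ≈ 2.1 units.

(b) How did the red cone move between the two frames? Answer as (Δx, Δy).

(-1.7, 2.5)

The red cone was at about (3.6, 1.6) and moved to about (1.9, 4.1).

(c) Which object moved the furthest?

the red cone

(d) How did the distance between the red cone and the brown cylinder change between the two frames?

+1.6

They were about 7.3 units apart before and 8.9 after — 1.6 units further apart.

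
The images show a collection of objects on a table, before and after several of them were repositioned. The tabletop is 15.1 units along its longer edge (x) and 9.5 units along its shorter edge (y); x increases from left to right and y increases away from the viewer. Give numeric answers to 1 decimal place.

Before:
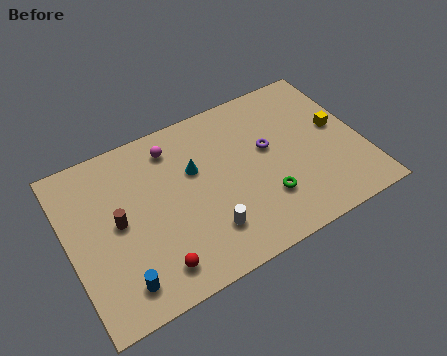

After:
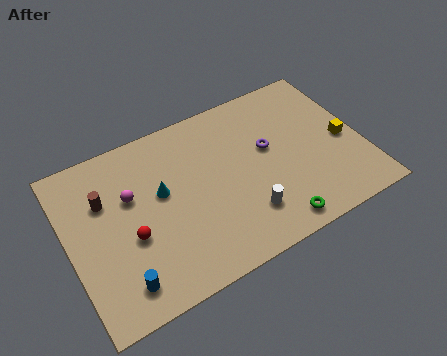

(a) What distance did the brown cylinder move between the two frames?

1.6

The brown cylinder was near (2.5, 4.9) before and (2.0, 6.4) after, so it travelled √(0.5² + 1.5²) ≈ 1.6 units.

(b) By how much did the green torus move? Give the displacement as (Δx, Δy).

(0.2, -1.6)

From the two frames, the green torus sits at roughly (9.8, 2.7) before and (10.0, 1.1) after.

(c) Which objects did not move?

the purple torus and the blue cylinder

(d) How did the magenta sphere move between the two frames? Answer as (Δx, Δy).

(-2.4, -1.8)

From the two frames, the magenta sphere sits at roughly (5.7, 7.8) before and (3.3, 6.0) after.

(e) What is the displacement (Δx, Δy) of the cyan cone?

(-1.8, -0.5)

The cyan cone started near (6.6, 6.0) and ended near (4.8, 5.5).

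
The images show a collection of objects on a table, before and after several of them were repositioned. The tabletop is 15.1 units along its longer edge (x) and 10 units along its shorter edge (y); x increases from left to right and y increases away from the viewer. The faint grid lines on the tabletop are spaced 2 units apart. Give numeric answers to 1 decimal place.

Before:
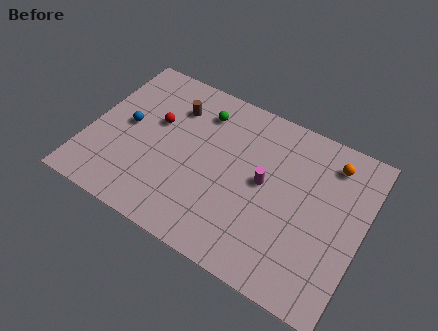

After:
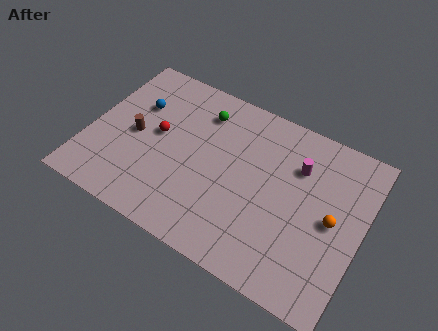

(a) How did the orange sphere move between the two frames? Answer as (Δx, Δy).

(0.5, -3.3)

The orange sphere started near (13.0, 8.2) and ended near (13.5, 4.9).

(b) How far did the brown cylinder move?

3.2

From (4.3, 7.5) to (2.5, 4.8), the brown cylinder covered √(1.8² + 2.7²) ≈ 3.2 units.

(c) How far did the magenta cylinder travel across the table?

2.4

From (9.7, 5.3) to (11.3, 7.1), the magenta cylinder covered √(1.6² + 1.8²) ≈ 2.4 units.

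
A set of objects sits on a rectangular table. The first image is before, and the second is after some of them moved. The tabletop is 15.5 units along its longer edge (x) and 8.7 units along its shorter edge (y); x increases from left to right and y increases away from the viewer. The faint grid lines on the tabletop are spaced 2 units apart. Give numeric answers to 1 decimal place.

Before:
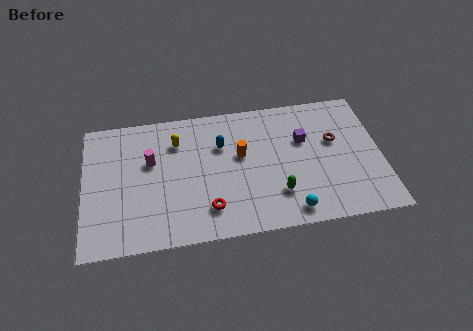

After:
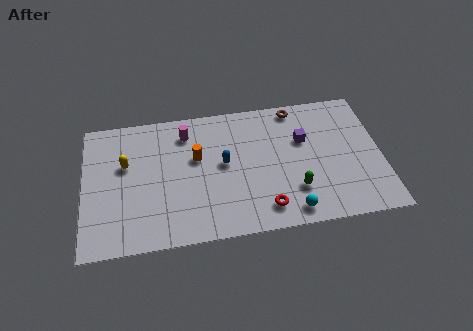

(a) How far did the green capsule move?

0.9

The green capsule moved from about (10.0, 2.3) to (10.9, 2.4), a distance of √(0.9² + 0.1²) ≈ 0.9.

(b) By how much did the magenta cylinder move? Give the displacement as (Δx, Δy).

(1.9, 1.6)

The magenta cylinder started near (3.5, 5.4) and ended near (5.4, 7.0).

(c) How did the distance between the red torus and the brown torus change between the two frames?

-0.9

They were about 7.5 units apart before and 6.6 after — 0.9 units closer together.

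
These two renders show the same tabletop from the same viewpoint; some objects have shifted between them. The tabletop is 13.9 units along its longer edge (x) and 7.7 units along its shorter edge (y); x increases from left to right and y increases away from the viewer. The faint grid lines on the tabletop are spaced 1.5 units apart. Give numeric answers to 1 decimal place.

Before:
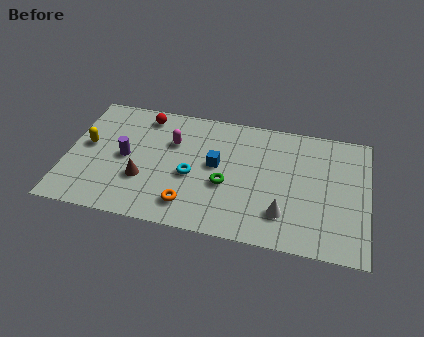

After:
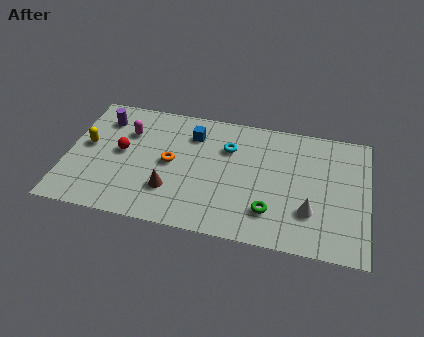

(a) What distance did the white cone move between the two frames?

1.3

From (10.1, 1.9) to (11.3, 2.3), the white cone covered √(1.2² + 0.4²) ≈ 1.3 units.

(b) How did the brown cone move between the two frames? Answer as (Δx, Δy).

(1.3, -0.4)

The brown cone was at about (3.6, 2.6) and moved to about (4.9, 2.2).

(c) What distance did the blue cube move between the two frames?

2.1

The blue cube moved from about (6.9, 4.2) to (5.7, 5.9), a distance of √(1.2² + 1.7²) ≈ 2.1.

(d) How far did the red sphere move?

2.7

The red sphere moved from about (3.4, 6.6) to (2.5, 4.1), a distance of √(0.9² + 2.5²) ≈ 2.7.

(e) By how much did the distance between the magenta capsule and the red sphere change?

-0.7

Before: roughly 2.0 units apart; after: 1.3. That's 0.7 units closer together.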